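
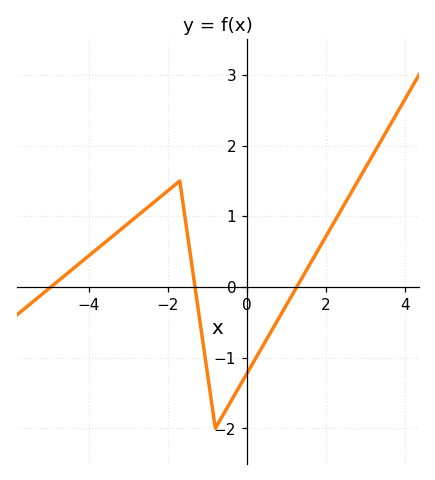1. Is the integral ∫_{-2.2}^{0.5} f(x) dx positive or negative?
negative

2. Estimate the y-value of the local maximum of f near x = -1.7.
1.5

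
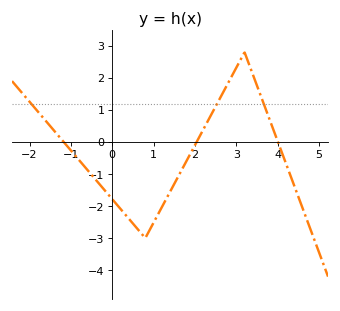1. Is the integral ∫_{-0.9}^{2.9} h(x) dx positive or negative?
negative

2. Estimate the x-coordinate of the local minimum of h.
0.801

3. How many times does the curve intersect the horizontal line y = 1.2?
3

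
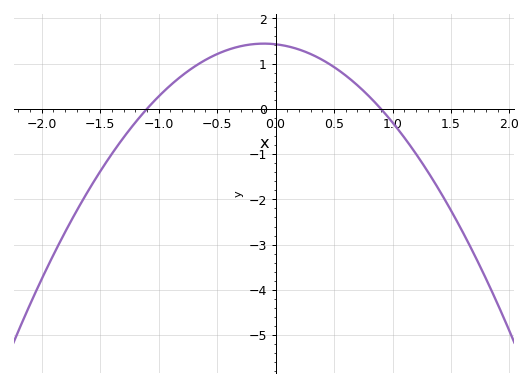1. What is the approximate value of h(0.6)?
0.7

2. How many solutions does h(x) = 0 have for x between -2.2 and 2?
2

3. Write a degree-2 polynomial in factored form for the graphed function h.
y = -1.44(x + 1.1)(x - 0.9)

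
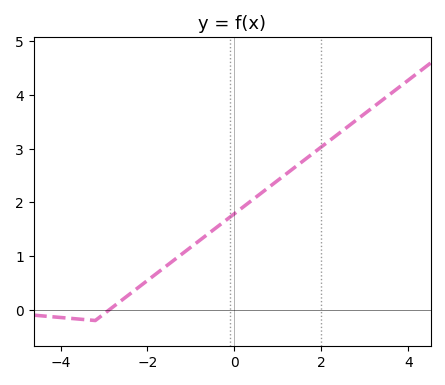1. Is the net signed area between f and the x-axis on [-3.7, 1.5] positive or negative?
positive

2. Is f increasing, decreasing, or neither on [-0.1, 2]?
increasing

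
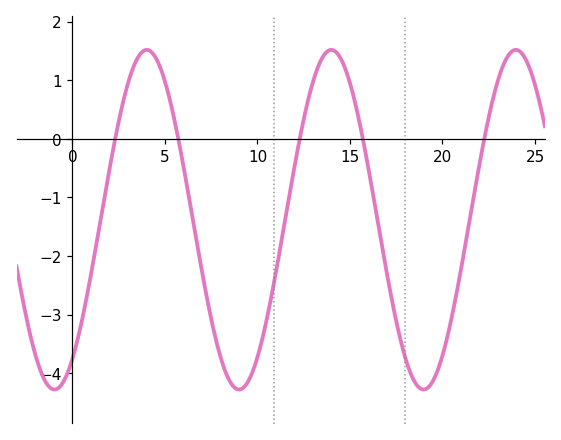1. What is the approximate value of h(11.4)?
-1.56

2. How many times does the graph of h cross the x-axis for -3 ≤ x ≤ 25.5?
5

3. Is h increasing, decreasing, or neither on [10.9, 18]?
neither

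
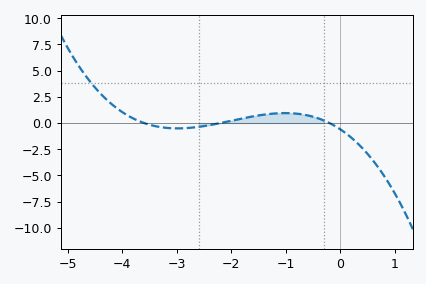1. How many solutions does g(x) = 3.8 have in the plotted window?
1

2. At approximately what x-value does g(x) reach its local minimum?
-3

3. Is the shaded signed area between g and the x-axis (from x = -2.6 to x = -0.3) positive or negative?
positive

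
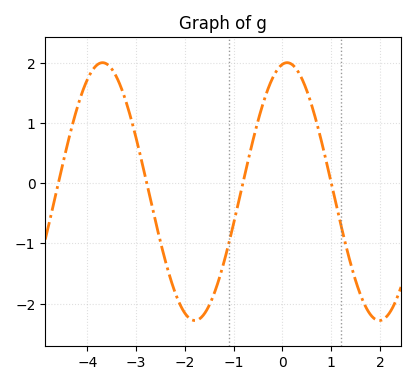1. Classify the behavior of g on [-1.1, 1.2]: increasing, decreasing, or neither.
neither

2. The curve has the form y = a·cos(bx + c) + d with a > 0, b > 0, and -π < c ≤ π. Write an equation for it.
y = 2.14cos(1.7x - 0.16) - 0.14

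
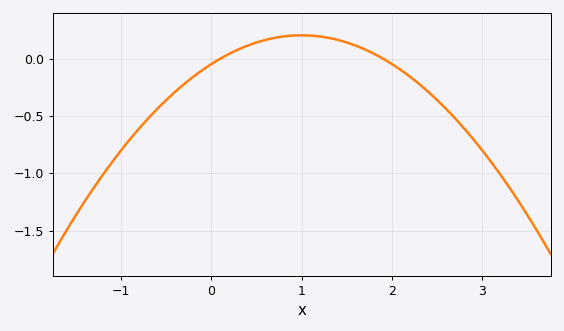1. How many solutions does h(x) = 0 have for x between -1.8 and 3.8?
2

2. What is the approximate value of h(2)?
-0.048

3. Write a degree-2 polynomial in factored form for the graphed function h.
y = -0.25(x - 0.1)(x - 1.9)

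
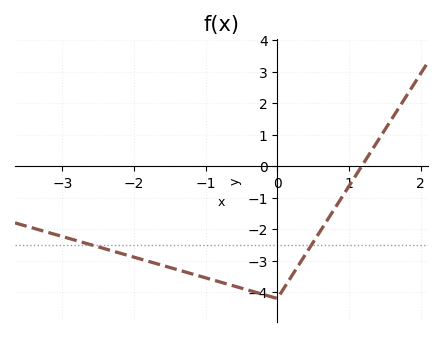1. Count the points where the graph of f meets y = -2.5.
2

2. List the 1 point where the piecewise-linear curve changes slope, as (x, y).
(0, -4.2)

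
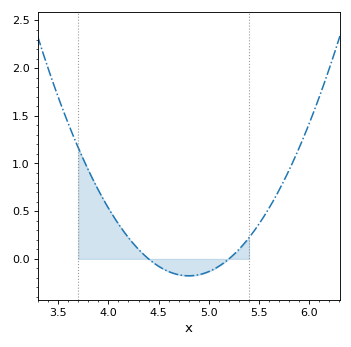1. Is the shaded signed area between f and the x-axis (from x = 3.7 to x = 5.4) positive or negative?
positive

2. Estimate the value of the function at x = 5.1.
-0.078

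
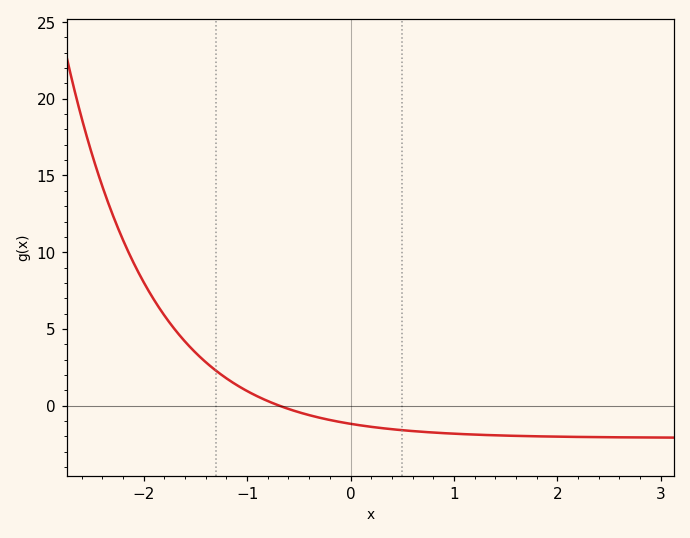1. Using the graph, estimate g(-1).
0.955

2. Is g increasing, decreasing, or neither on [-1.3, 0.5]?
decreasing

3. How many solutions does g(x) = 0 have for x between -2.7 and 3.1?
1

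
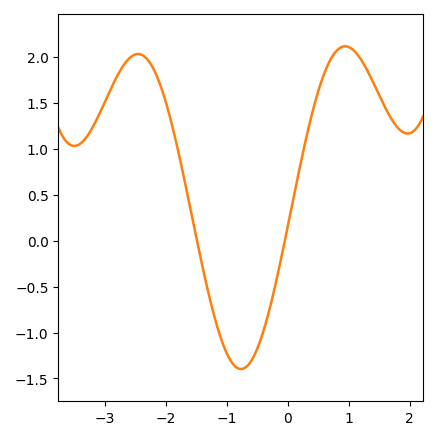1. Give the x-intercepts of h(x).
-1.48, -0.044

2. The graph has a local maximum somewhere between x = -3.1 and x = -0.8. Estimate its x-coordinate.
-2.45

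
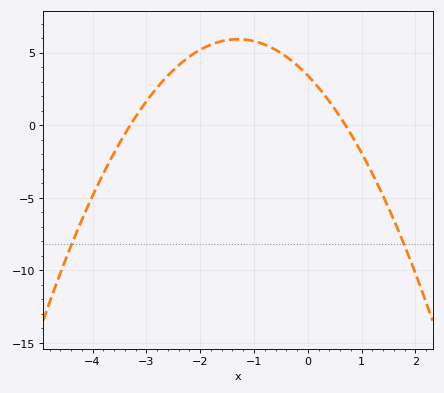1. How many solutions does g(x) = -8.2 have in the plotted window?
2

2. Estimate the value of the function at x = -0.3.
4.5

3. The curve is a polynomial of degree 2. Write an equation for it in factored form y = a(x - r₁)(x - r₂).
y = -1.48(x + 3.3)(x - 0.7)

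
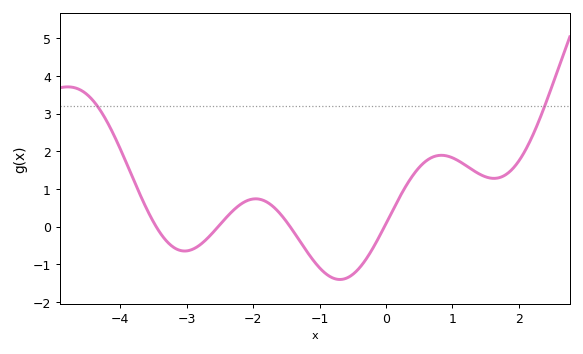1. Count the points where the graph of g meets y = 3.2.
2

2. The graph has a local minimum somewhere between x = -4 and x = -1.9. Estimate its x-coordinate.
-3.03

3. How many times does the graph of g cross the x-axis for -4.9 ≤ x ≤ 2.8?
4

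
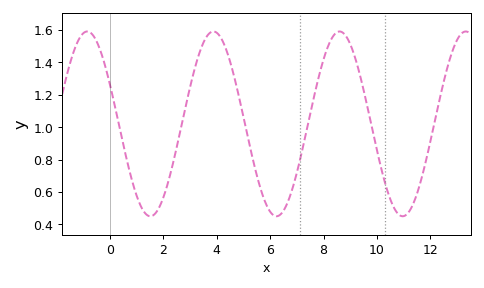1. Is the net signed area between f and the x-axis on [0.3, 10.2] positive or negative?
positive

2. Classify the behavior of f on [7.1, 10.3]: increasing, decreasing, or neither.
neither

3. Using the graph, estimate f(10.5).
0.554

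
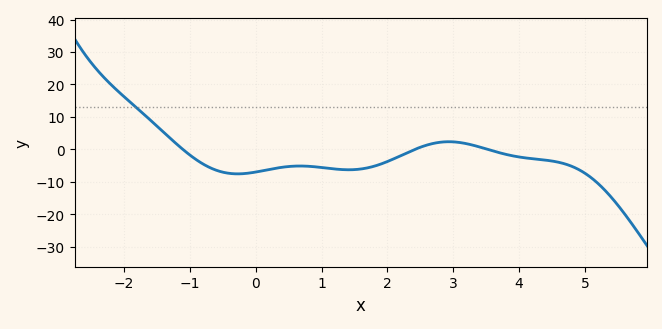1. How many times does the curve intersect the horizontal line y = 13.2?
1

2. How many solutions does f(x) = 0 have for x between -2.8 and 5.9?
3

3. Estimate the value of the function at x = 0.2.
-6.17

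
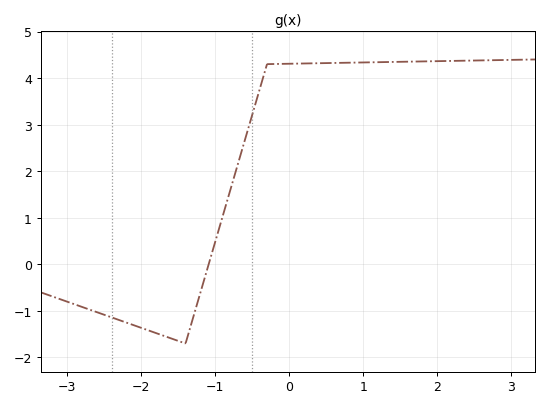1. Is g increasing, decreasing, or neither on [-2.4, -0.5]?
neither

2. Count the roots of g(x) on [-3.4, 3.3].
1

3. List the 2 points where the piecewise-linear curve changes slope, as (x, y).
(-1.4, -1.7); (-0.3, 4.3)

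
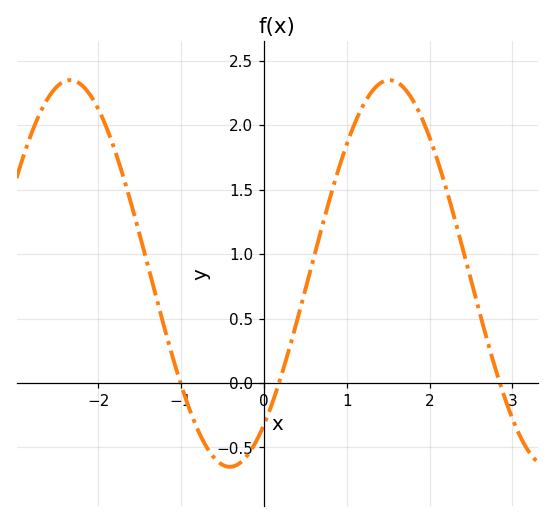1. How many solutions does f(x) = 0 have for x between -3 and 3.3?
3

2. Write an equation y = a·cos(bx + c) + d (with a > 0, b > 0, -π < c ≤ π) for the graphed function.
y = 1.5cos(1.6x - 2.5) + 0.85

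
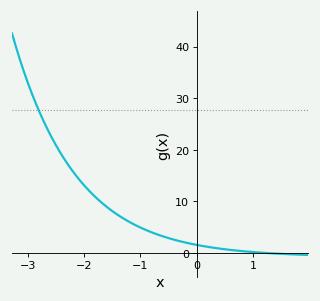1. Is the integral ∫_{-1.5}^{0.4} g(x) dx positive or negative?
positive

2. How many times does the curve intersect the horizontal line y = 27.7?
1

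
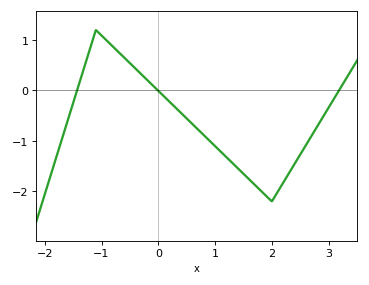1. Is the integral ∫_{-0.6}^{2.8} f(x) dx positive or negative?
negative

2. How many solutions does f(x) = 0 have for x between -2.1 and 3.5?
3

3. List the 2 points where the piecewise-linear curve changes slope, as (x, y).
(-1.1, 1.2); (2, -2.2)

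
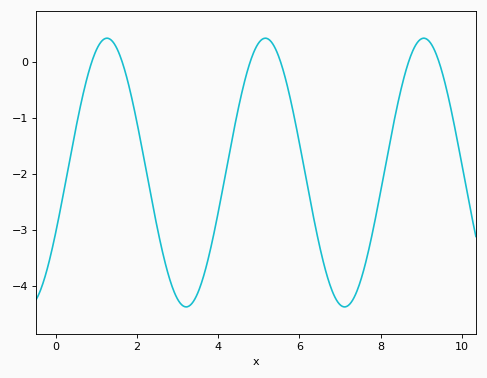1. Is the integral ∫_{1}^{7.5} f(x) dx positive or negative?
negative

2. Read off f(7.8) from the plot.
-3.06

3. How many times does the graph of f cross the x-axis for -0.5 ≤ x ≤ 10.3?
6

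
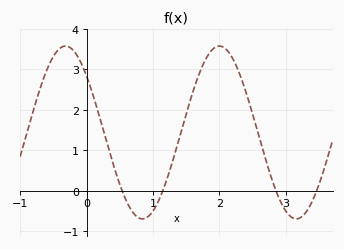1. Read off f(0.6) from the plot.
-0.255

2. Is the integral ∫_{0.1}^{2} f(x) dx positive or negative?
positive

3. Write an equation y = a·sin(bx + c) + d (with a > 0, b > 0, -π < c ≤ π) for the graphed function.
y = 2.14sin(2.71x + 2.43) + 1.44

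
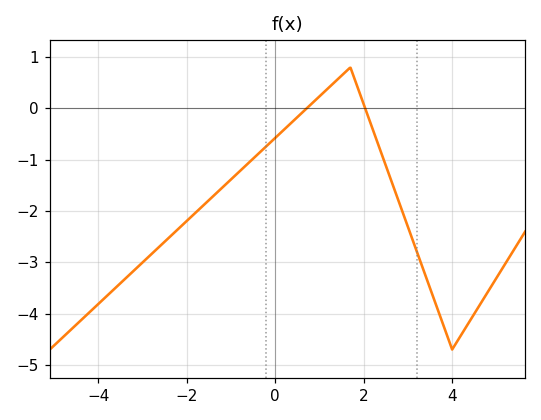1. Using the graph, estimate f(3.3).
-3.03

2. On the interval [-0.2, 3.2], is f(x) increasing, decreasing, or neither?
neither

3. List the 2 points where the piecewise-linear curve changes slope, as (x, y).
(1.7, 0.8); (4, -4.7)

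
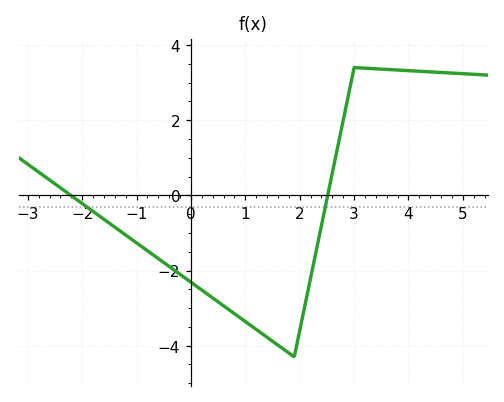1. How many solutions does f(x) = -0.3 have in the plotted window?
2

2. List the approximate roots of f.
-2.21, 2.51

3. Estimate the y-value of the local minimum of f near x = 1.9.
-4.3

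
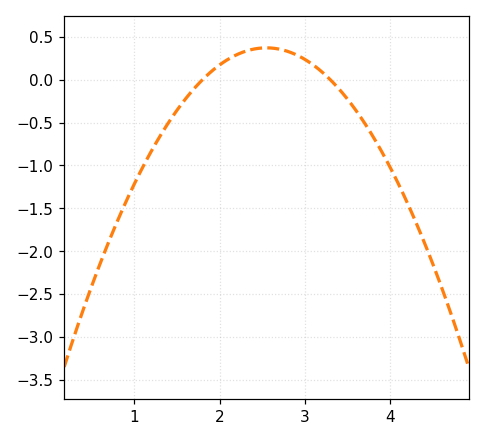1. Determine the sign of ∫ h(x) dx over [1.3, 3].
positive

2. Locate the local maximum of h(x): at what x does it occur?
2.5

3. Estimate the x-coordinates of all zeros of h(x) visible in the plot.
1.8, 3.3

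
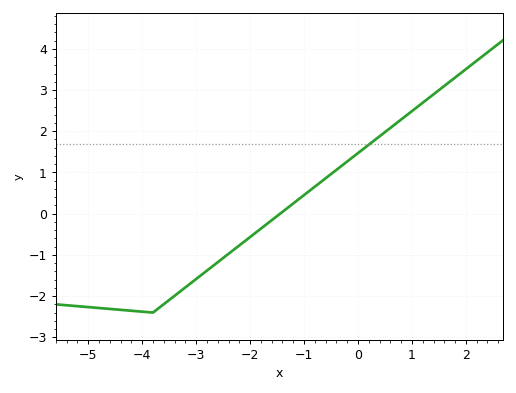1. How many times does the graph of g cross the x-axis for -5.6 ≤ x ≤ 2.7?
1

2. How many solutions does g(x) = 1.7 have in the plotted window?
1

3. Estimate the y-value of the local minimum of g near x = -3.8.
-2.4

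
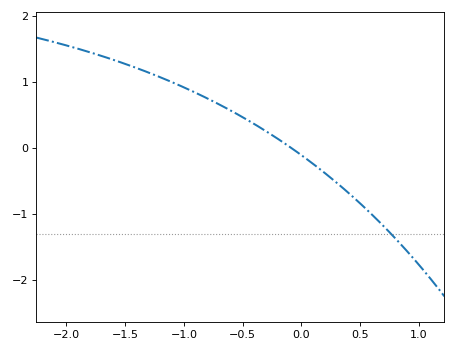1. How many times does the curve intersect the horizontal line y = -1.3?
1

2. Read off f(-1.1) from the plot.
1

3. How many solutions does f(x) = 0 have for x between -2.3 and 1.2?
1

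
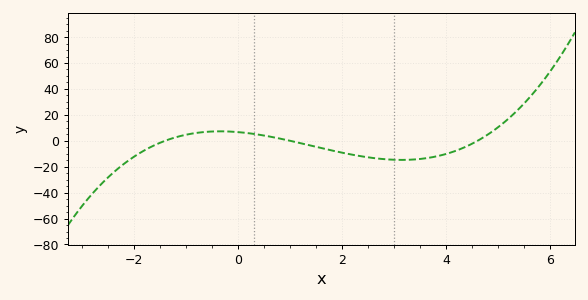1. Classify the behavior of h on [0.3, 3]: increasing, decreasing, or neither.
decreasing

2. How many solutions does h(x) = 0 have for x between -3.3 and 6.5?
3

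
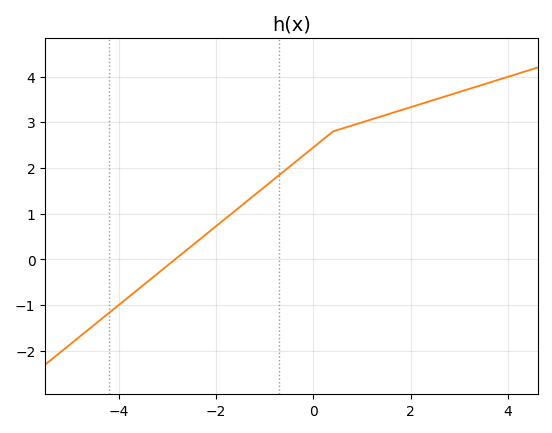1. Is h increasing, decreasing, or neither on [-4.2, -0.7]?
increasing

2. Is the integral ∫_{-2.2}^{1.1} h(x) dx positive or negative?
positive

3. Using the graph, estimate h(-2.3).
0.5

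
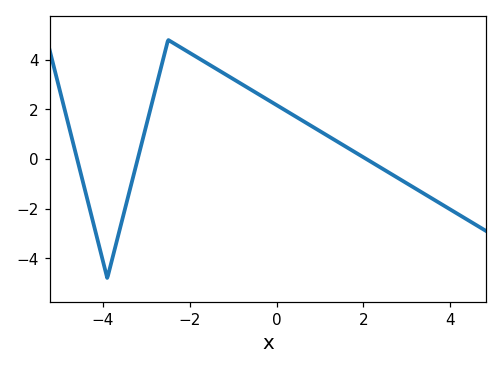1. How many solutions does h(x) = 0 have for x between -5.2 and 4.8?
3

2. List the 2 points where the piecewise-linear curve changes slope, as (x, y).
(-3.9, -4.8); (-2.5, 4.8)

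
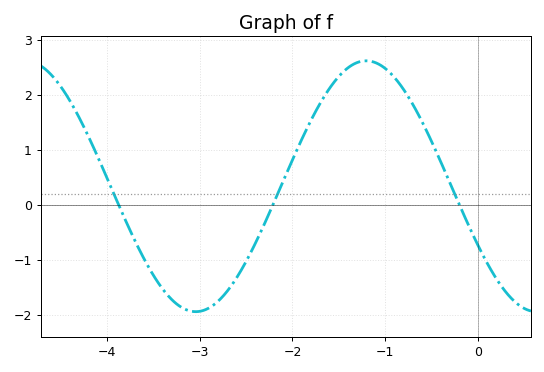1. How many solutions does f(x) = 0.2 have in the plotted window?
3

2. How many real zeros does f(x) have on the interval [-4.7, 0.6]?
3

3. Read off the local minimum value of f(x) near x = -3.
-1.9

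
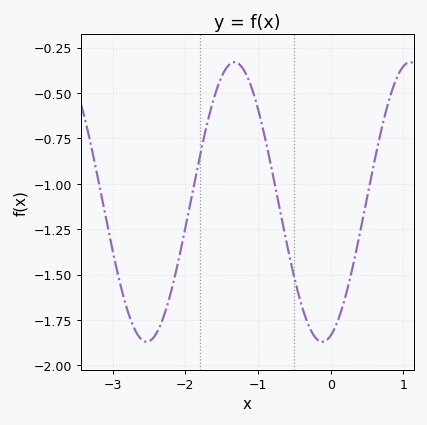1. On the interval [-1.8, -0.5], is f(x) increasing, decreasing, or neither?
neither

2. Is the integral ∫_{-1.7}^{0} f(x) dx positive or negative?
negative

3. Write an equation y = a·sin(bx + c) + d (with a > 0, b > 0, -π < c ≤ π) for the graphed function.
y = 0.77sin(2.6x - 1.27) - 1.1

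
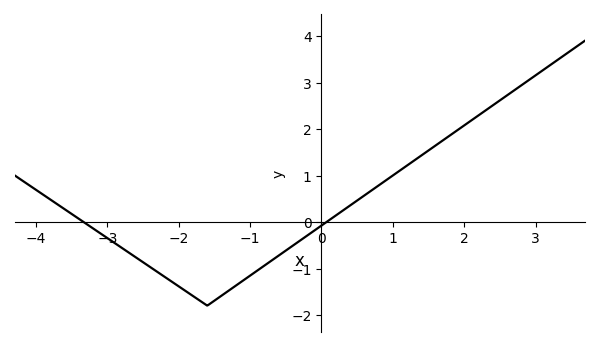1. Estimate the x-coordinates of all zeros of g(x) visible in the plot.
-3.4, 0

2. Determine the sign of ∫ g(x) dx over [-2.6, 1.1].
negative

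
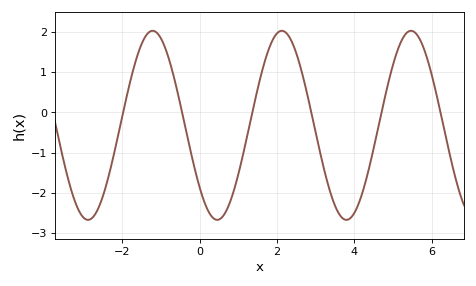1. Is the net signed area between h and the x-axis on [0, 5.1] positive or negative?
negative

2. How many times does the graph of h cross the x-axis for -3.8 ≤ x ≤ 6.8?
6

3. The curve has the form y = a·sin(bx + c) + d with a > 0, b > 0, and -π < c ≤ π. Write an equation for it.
y = 2.35sin(1.9x - 2.4) - 0.32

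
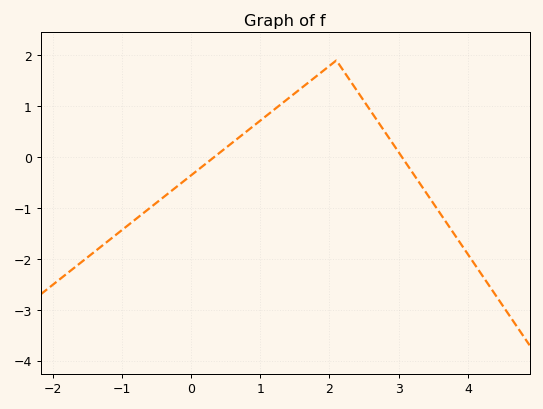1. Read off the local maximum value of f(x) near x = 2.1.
1.9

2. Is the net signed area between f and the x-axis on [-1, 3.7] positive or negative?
positive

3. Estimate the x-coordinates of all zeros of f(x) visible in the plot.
0.3, 3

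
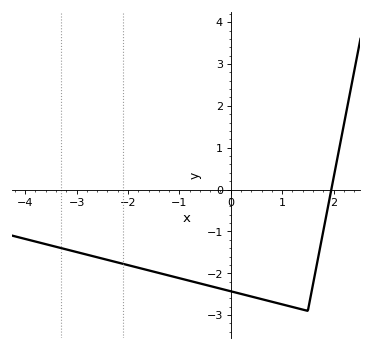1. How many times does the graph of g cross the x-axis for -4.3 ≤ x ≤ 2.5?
1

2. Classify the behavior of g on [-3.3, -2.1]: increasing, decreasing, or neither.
decreasing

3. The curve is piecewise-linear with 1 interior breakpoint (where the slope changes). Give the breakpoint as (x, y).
(1.5, -2.9)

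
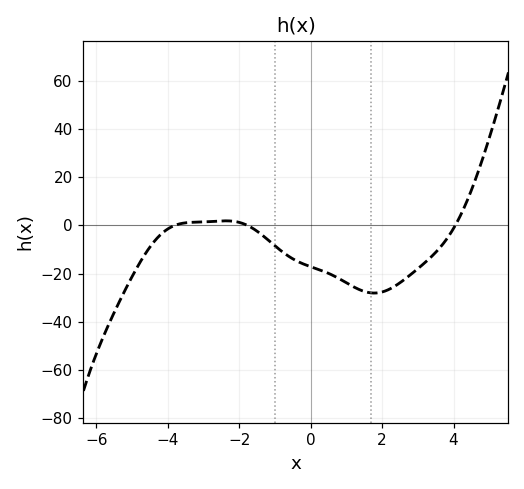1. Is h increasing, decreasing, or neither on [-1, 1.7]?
decreasing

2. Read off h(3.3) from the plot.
-14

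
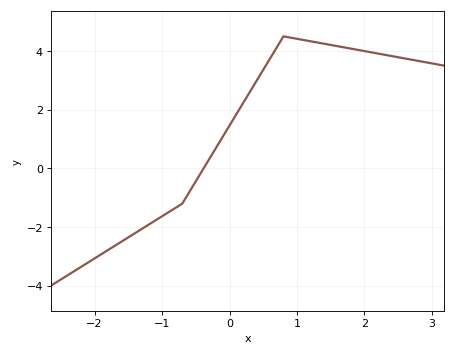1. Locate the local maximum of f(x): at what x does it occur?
0.8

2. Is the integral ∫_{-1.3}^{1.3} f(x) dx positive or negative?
positive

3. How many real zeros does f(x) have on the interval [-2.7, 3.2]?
1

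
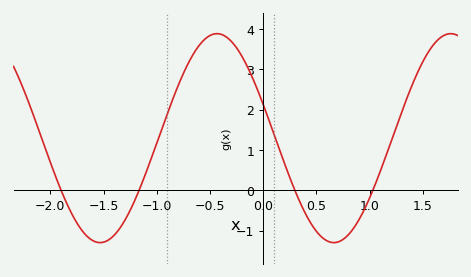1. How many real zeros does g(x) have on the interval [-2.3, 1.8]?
4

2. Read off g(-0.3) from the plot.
3.69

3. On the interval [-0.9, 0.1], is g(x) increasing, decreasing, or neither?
neither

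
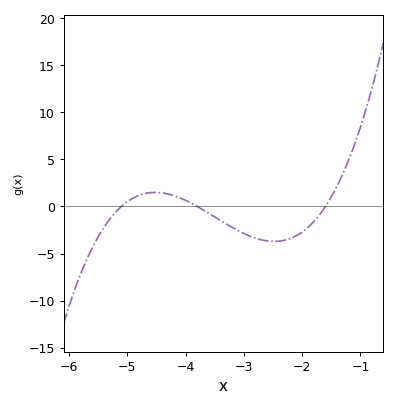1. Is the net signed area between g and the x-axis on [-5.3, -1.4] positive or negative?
negative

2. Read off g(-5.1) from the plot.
0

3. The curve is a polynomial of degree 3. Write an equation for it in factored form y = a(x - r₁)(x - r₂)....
y = 1.22(x + 5.1)(x + 3.8)(x + 1.6)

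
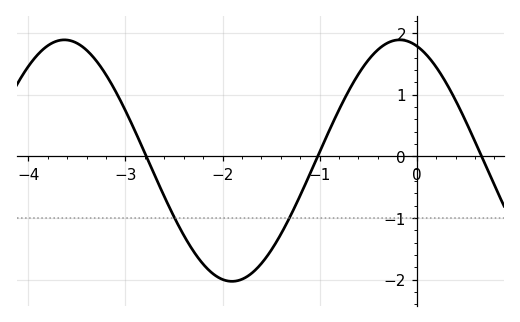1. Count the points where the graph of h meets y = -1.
2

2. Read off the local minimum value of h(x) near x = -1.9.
-2.03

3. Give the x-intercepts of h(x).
-2.79, -1.02, 0.667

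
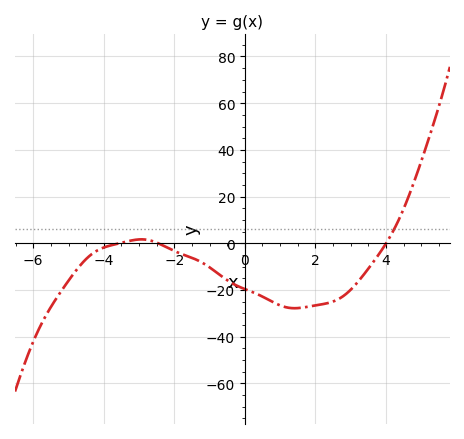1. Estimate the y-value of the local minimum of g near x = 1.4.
-28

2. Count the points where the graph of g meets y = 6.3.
1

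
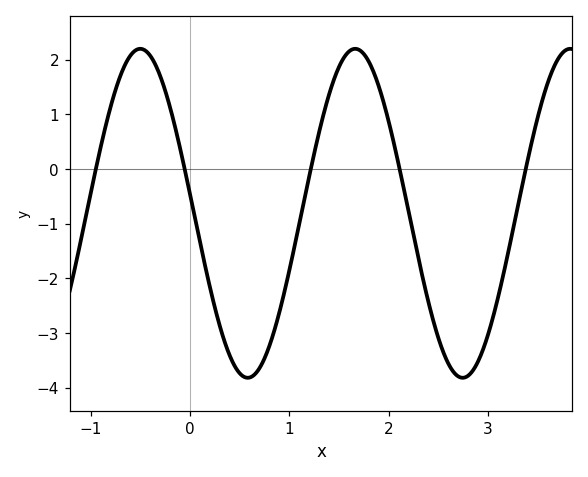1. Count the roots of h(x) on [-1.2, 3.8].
5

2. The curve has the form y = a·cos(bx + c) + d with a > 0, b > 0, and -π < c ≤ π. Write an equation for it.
y = 3.01cos(2.9x + 1.5) - 0.81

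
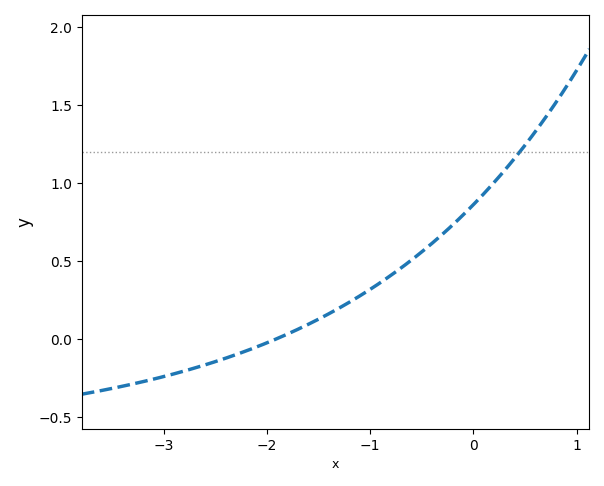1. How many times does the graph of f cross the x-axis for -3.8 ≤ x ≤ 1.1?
1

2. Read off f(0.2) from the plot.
1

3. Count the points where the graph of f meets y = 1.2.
1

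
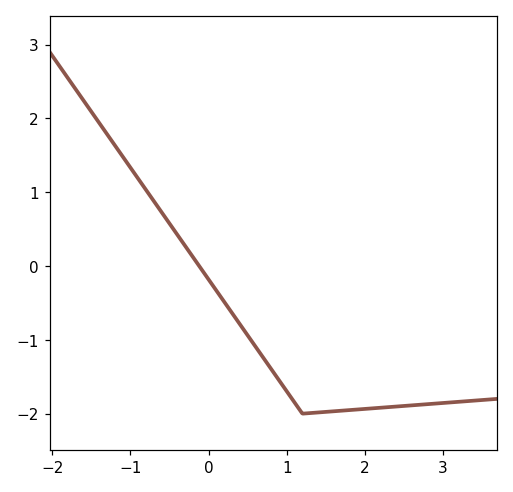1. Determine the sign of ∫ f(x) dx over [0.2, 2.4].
negative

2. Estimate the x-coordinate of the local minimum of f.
1.2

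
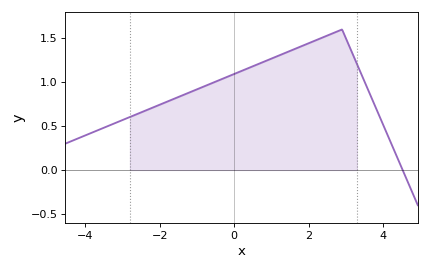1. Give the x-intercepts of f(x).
4.53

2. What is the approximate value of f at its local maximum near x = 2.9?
1.6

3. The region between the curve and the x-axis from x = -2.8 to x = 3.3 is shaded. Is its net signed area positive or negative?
positive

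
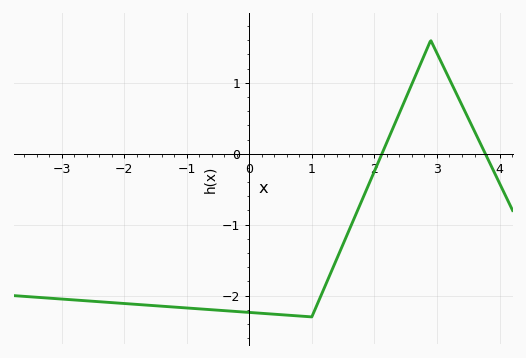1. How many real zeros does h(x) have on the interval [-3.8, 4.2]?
2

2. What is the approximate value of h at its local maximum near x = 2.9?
1.6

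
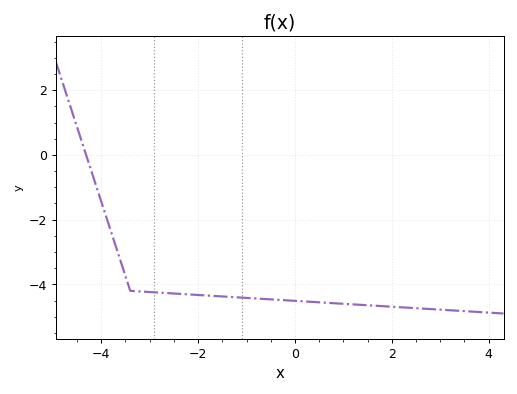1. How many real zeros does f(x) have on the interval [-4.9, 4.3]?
1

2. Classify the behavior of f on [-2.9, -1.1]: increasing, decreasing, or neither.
decreasing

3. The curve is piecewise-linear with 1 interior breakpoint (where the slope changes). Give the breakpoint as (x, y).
(-3.4, -4.2)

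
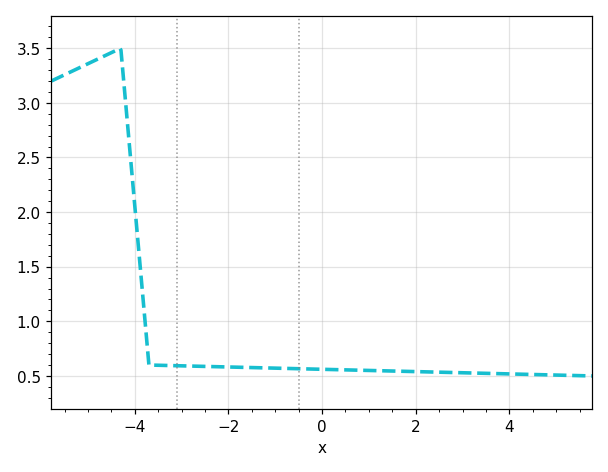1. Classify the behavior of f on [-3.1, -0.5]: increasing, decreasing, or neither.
decreasing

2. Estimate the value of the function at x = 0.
0.55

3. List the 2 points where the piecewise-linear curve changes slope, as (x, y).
(-4.3, 3.5); (-3.7, 0.6)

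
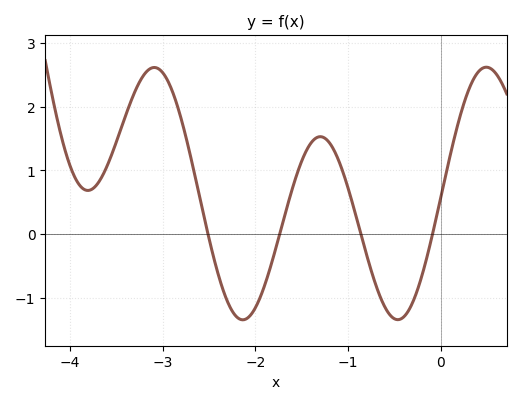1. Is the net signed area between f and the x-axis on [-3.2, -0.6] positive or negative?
positive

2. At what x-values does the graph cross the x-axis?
-2.5, -1.7, -0.9, -0.1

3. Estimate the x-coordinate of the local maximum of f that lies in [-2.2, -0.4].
-1.3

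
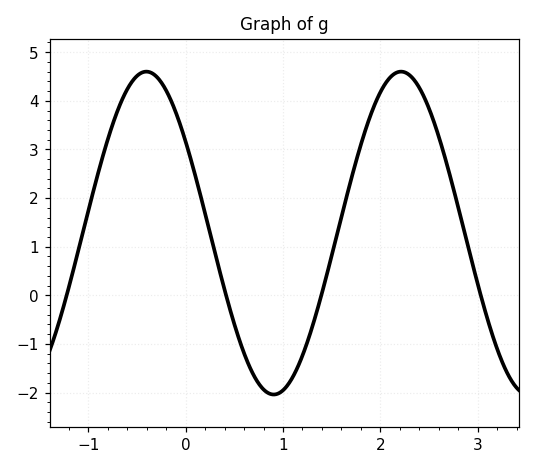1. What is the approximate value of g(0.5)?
-0.597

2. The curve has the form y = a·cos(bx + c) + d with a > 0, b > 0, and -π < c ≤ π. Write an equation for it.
y = 3.32cos(2.4x + 0.972) + 1.28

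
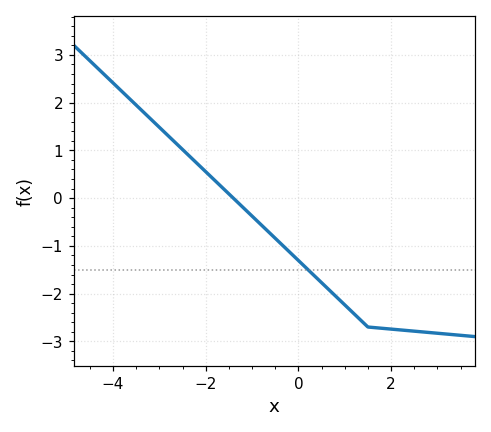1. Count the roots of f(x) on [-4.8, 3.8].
1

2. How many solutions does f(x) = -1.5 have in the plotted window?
1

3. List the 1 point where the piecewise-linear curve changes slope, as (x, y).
(1.5, -2.7)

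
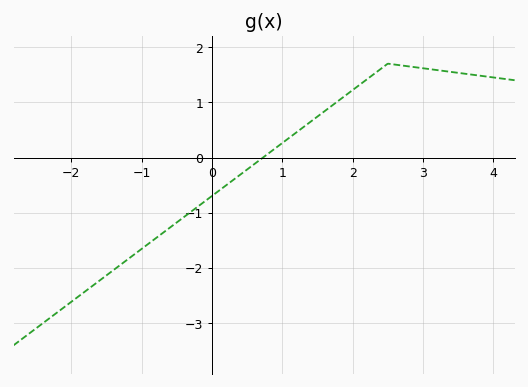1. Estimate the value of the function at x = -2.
-2.61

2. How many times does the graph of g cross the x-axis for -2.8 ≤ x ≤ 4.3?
1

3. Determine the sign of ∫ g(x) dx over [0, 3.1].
positive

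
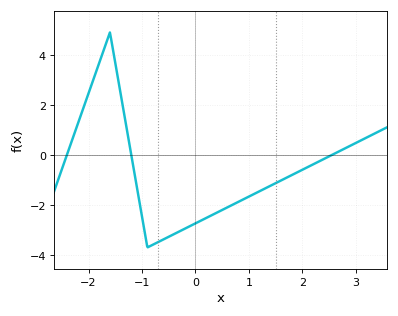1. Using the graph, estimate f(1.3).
-1.34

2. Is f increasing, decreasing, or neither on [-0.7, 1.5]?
increasing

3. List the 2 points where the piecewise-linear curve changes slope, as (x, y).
(-1.6, 4.9); (-0.9, -3.7)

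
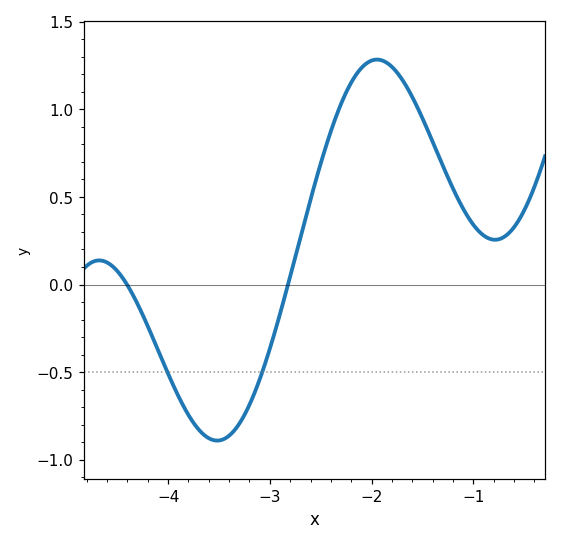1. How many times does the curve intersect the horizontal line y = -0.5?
2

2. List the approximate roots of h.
-4.4, -2.82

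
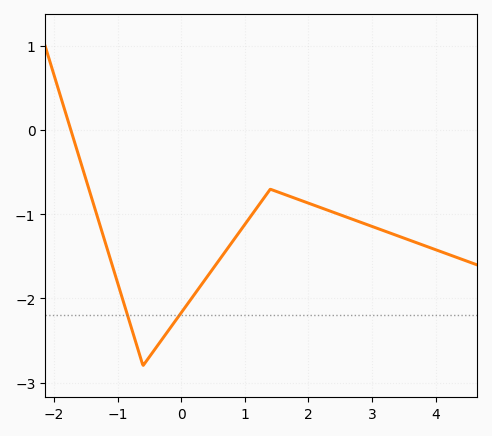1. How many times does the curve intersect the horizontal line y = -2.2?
2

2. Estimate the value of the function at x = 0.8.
-1.3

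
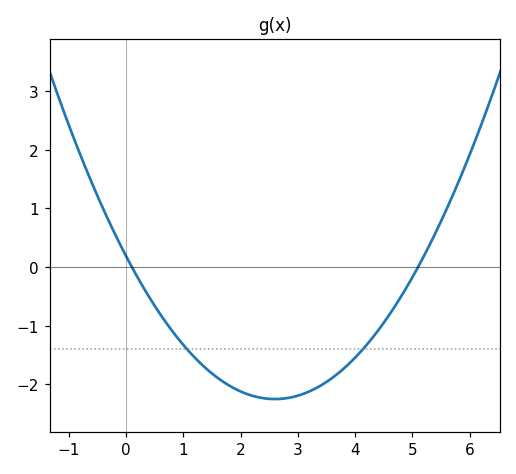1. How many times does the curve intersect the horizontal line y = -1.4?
2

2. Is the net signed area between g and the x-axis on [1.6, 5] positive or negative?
negative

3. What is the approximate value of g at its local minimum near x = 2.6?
-2.2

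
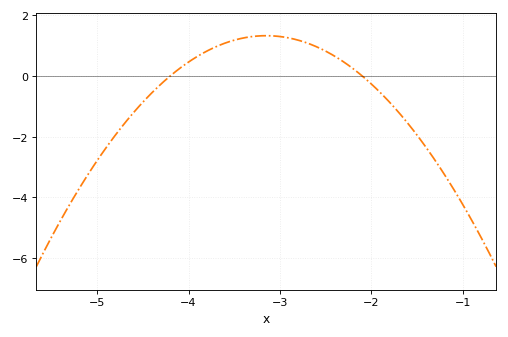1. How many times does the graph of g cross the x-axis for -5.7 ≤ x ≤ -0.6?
2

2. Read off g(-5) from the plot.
-2.78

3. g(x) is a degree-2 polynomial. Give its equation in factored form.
y = -1.2(x + 4.2)(x + 2.1)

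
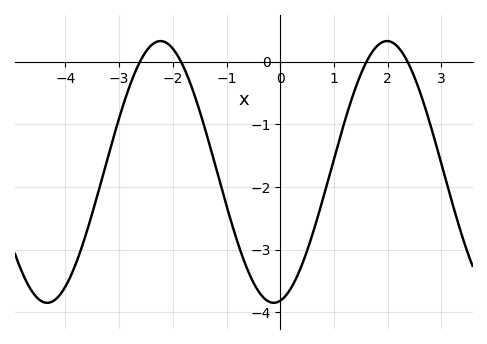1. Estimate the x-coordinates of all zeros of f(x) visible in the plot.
-2.6, -1.8, 1.6, 2.4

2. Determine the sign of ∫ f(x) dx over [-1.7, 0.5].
negative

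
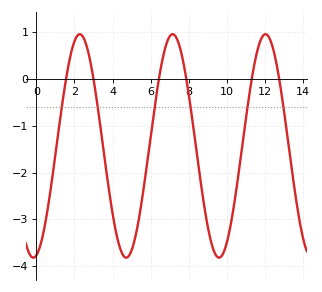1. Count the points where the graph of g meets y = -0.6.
6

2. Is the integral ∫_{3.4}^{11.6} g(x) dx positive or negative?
negative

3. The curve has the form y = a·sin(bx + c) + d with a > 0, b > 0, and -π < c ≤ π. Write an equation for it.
y = 2.39sin(1.29x - 1.37) - 1.43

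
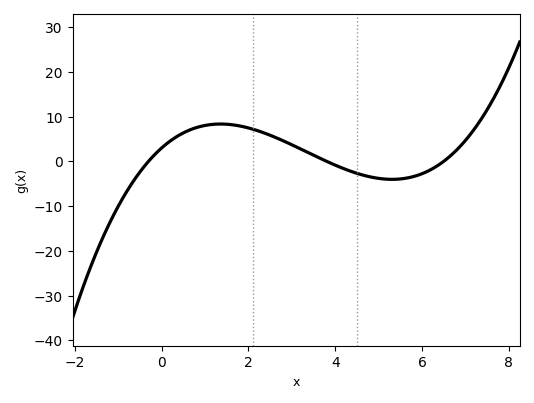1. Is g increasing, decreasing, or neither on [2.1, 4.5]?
decreasing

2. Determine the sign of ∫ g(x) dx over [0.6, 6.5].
positive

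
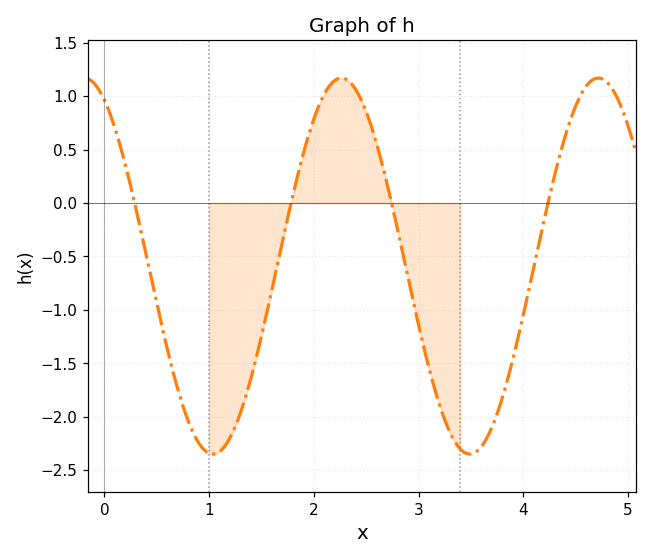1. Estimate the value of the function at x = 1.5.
-1.25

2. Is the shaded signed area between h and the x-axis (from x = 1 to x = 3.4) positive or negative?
negative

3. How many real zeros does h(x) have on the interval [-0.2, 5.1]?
4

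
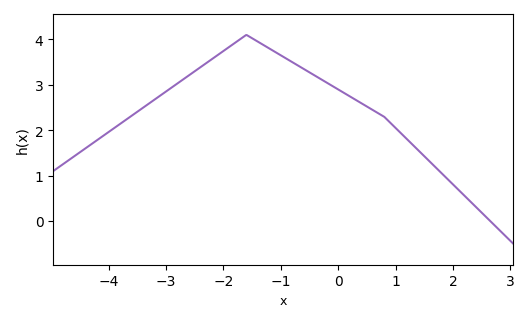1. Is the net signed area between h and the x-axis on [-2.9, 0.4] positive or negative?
positive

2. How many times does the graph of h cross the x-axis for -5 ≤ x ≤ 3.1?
1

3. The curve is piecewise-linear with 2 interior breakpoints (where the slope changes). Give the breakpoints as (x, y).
(-1.6, 4.1); (0.8, 2.3)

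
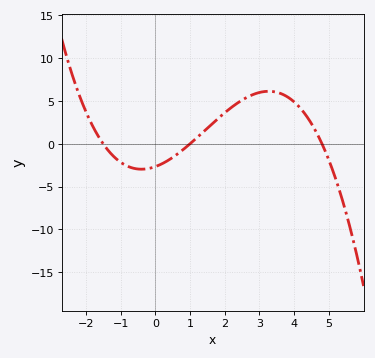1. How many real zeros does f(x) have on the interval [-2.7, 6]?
3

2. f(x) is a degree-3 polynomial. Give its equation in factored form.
y = -0.37(x + 1.5)(x - 1)(x - 4.8)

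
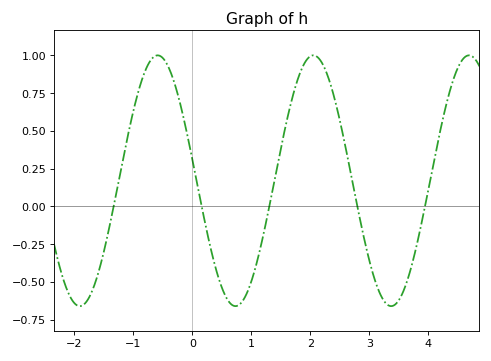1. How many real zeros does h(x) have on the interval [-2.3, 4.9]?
5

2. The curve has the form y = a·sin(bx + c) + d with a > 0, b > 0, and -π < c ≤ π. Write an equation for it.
y = 0.83sin(2.38x + 2.97) + 0.17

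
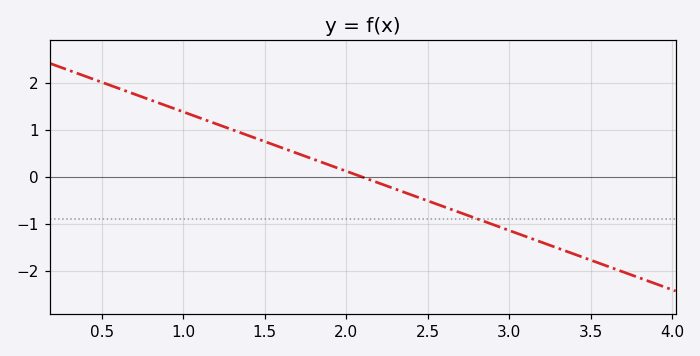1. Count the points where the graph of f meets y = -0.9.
1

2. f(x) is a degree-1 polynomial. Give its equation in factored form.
y = -1.26(x - 2.1)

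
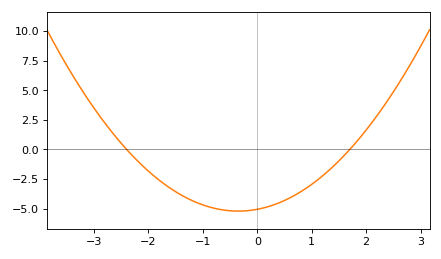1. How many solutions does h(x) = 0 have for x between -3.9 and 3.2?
2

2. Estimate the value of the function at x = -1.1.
-4.51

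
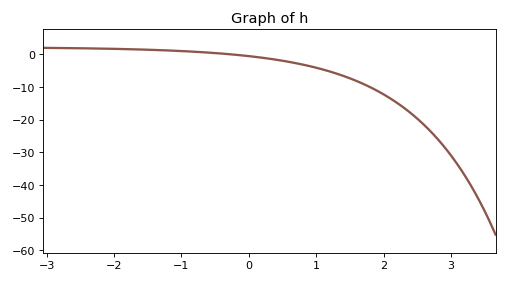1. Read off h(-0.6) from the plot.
1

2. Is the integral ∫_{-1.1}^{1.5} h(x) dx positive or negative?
negative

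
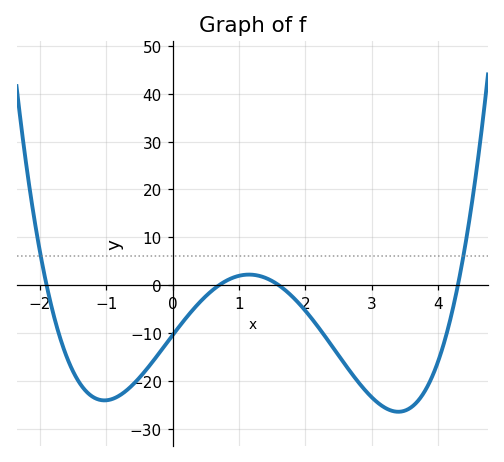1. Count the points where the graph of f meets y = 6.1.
2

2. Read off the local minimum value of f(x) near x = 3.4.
-26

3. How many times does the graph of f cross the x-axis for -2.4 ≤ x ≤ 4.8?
4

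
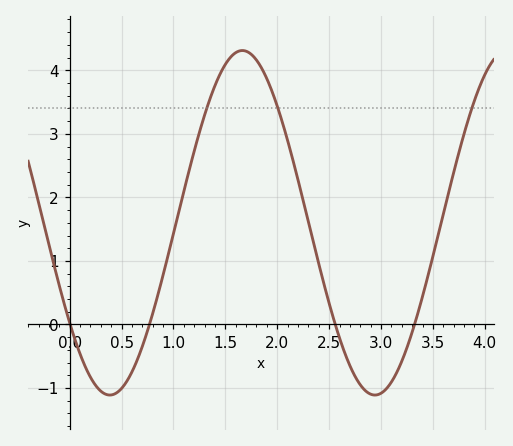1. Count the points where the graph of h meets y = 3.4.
3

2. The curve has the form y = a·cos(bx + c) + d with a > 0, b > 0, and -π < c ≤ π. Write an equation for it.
y = 2.71cos(2.5x + 2.2) + 1.6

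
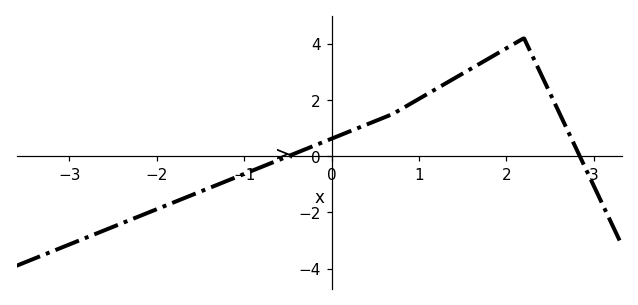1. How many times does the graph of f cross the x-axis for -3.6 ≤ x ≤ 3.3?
2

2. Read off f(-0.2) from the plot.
0.37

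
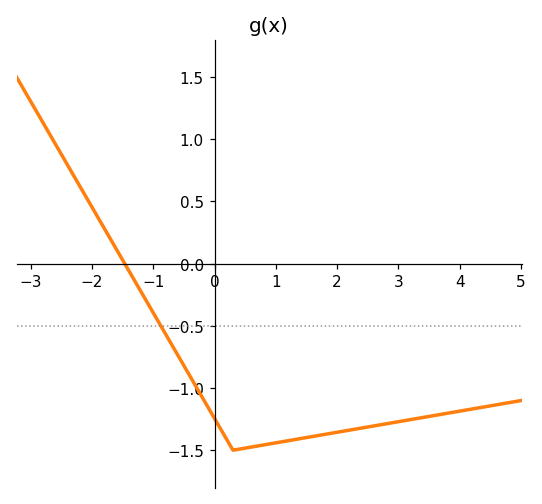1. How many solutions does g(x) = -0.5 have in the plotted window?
1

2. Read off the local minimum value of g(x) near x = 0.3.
-1.5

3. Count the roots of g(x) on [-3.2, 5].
1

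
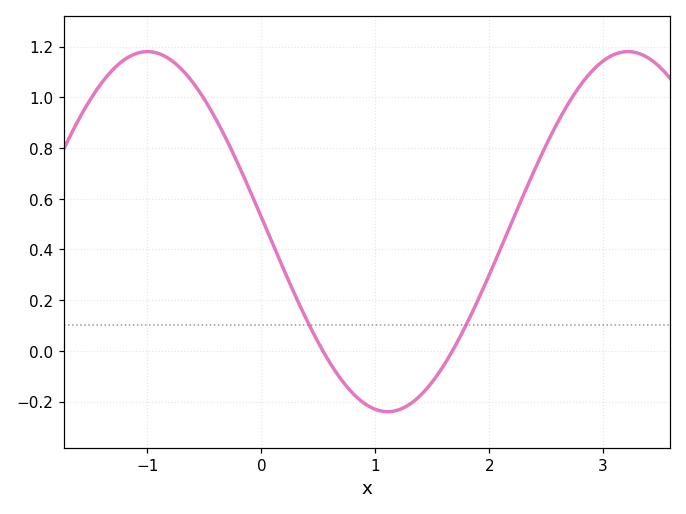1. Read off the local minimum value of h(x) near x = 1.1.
-0.24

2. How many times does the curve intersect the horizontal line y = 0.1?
2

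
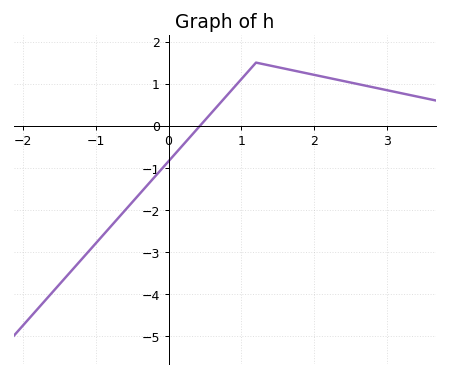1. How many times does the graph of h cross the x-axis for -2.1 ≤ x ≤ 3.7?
1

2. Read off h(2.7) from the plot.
0.953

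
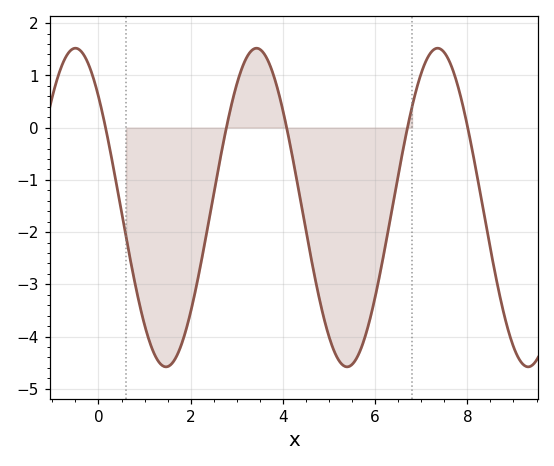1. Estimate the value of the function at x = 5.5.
-4.5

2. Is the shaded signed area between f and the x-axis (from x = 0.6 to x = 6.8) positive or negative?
negative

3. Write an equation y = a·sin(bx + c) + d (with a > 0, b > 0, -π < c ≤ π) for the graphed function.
y = 3.05sin(1.6x + 2.4) - 1.53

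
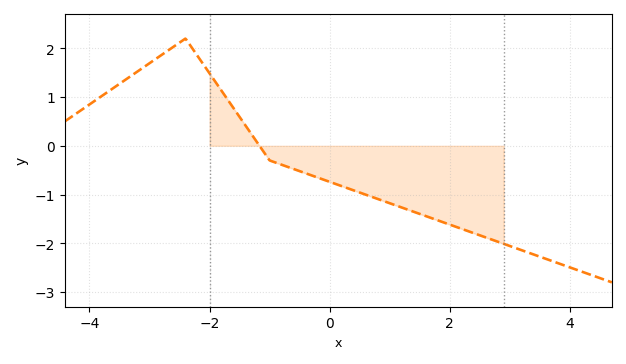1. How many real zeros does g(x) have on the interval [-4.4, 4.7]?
1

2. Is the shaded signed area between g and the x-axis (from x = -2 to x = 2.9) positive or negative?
negative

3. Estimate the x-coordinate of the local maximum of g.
-2.4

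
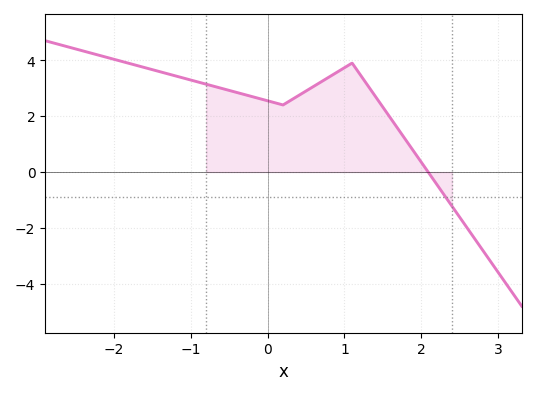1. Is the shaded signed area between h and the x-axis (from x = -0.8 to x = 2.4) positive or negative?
positive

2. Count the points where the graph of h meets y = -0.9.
1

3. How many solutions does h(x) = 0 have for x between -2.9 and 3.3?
1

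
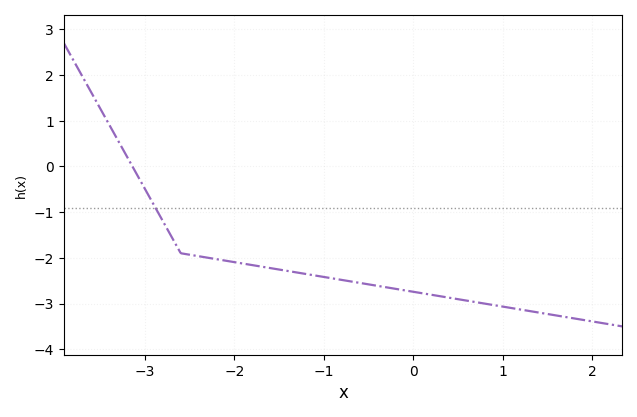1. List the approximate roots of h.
-3.14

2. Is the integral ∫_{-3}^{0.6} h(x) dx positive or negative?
negative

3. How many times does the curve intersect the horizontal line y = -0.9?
1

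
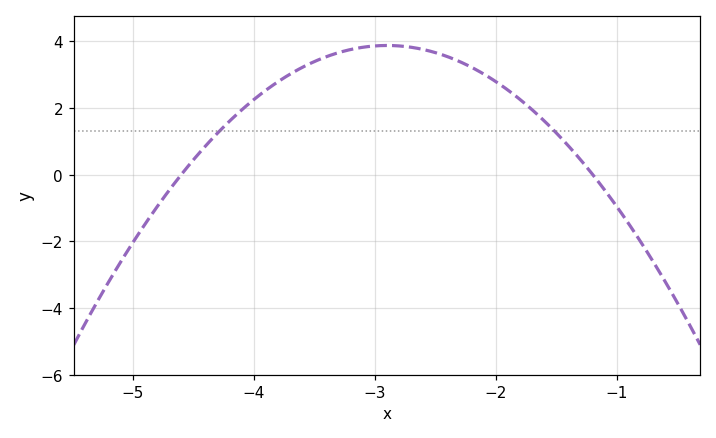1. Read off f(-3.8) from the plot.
2.79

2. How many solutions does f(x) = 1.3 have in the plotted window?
2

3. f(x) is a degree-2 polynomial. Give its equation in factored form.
y = -1.34(x + 4.6)(x + 1.2)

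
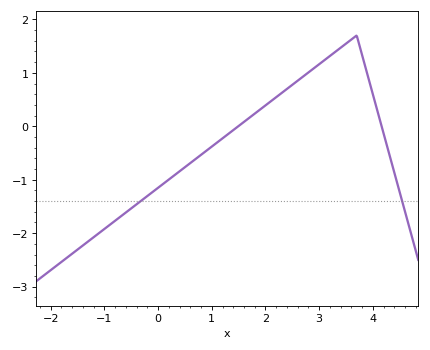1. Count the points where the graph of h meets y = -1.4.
2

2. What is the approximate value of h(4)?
0.6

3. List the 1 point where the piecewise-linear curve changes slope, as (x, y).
(3.7, 1.7)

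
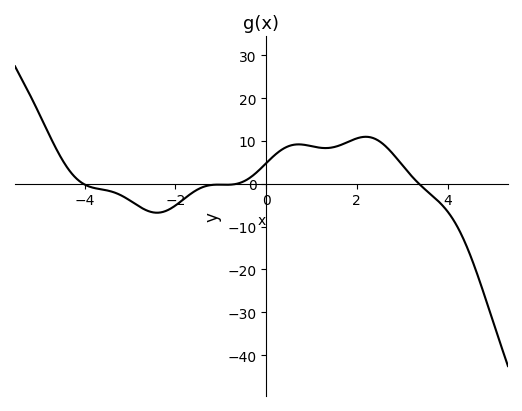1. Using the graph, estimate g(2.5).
9.91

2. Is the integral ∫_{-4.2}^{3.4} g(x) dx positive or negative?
positive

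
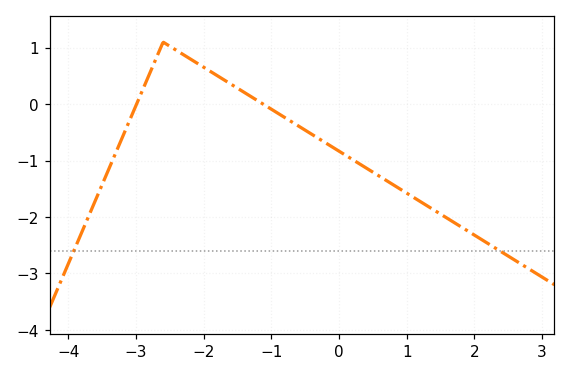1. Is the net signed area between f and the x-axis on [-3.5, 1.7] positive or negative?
negative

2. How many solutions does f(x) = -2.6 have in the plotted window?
2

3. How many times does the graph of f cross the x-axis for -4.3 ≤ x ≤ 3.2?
2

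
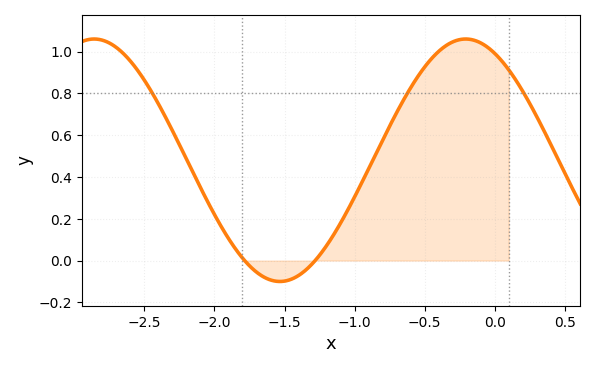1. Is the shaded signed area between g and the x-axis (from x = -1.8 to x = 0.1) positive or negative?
positive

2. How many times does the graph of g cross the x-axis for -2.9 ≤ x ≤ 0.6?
2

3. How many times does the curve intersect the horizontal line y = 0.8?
3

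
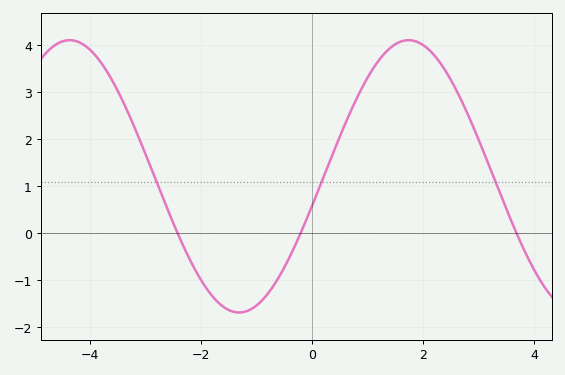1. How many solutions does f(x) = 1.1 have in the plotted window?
3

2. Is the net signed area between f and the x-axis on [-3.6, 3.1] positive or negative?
positive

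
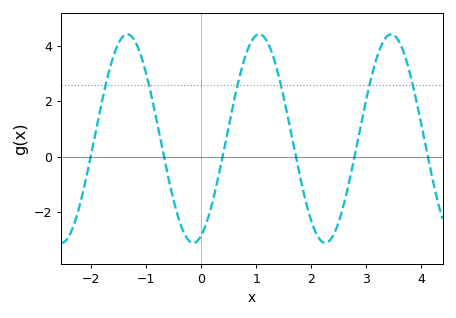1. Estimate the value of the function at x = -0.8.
1.2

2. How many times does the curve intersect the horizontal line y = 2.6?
6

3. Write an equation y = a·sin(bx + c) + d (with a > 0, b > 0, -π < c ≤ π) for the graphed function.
y = 3.76sin(2.6x - 1.2) + 0.66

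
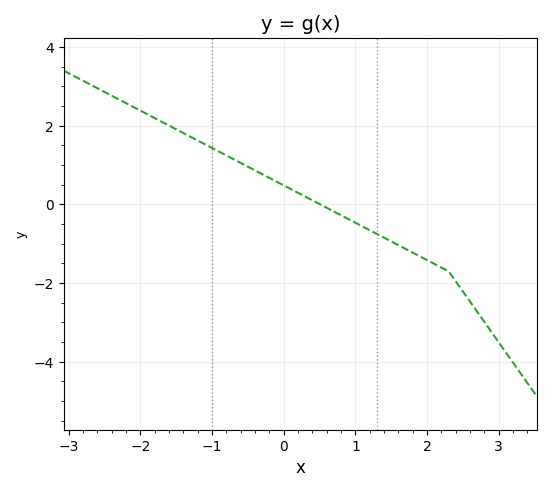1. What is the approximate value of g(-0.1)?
0.579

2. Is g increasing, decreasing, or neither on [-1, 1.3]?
decreasing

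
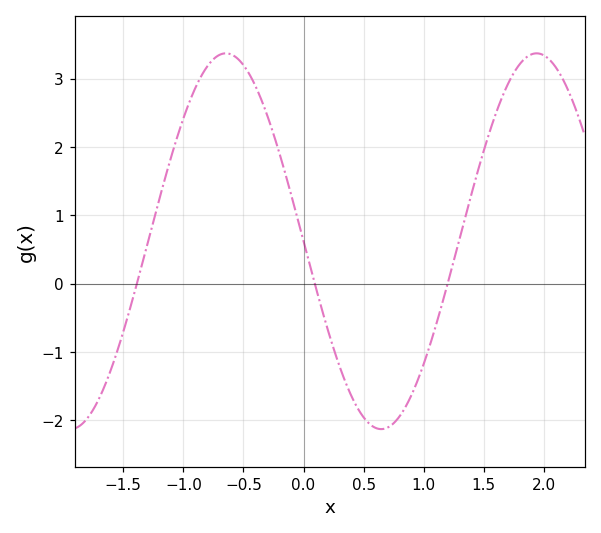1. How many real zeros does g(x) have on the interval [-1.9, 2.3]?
3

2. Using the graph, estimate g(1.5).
1.95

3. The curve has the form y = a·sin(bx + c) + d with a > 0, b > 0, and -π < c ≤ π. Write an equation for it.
y = 2.75sin(2.43x - 3.14) + 0.62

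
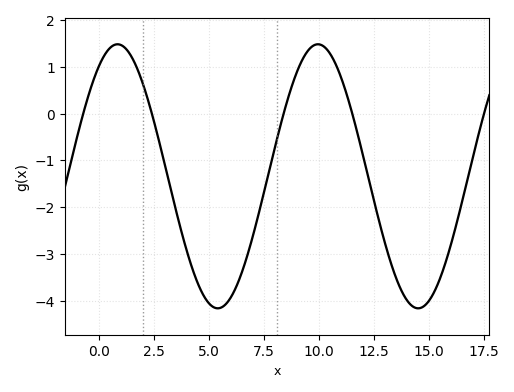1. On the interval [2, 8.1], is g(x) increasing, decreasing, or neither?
neither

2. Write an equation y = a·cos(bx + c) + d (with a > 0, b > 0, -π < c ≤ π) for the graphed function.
y = 2.82cos(0.69x - 0.592) - 1.34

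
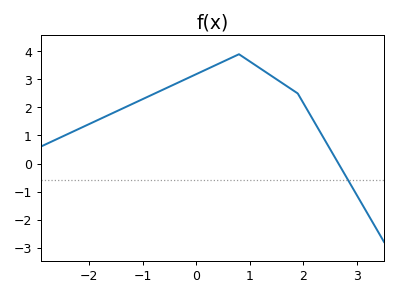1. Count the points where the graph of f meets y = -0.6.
1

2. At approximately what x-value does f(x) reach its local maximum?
0.8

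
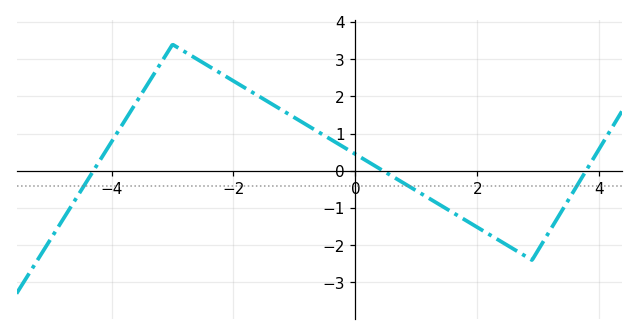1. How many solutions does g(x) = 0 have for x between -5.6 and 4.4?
3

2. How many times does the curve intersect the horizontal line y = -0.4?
3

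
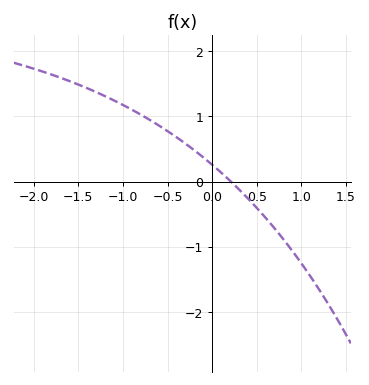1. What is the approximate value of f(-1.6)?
1.5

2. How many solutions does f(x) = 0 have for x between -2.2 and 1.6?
1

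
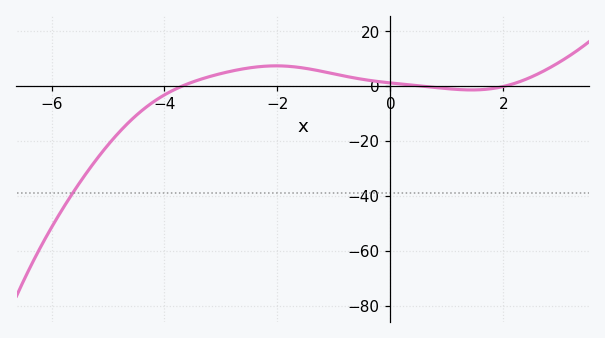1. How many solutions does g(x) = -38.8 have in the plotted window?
1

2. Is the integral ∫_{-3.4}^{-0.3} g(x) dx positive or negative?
positive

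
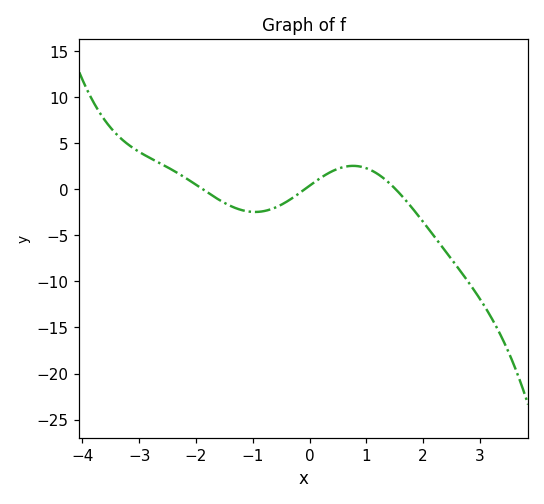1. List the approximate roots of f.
-1.88, -0.085, 1.51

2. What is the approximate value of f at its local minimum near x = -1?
-2.47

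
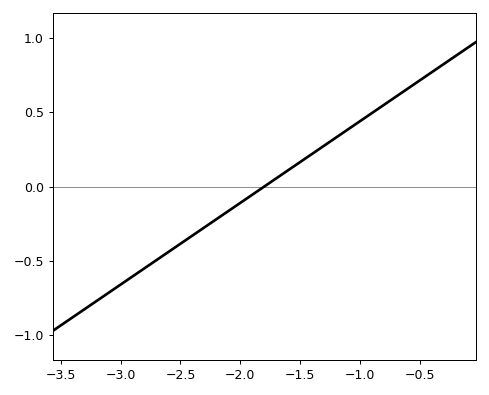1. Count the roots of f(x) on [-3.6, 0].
1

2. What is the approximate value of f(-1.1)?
0.385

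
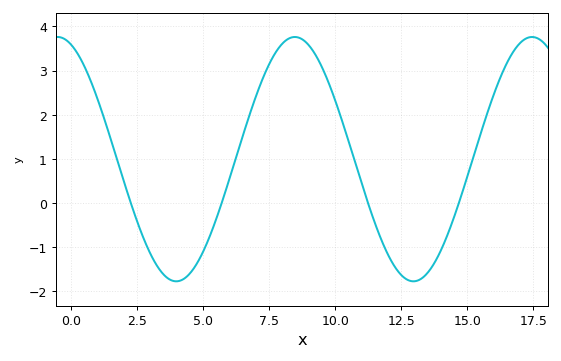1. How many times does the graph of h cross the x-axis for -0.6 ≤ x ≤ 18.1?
4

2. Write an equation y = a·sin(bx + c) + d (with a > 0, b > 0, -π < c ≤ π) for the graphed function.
y = 2.77sin(0.7x + 1.92) + 0.99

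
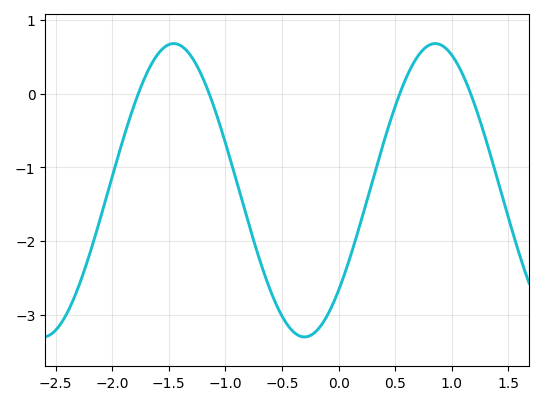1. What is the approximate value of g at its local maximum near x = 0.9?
0.68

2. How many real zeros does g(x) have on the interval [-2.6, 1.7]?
4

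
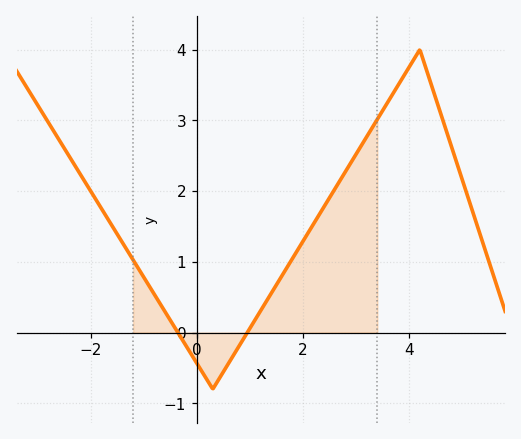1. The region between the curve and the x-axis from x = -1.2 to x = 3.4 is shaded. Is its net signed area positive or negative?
positive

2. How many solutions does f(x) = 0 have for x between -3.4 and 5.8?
2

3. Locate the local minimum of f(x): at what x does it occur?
0.298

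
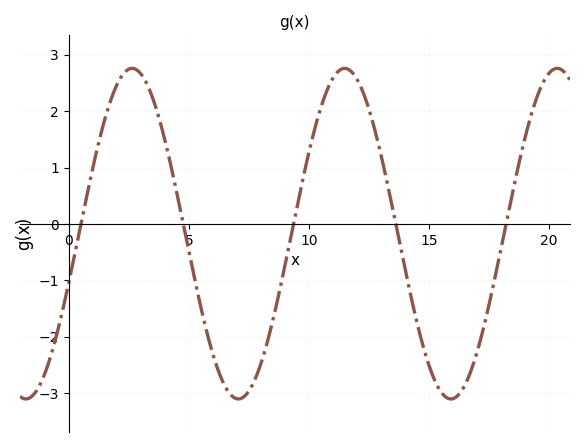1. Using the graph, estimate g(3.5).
2.23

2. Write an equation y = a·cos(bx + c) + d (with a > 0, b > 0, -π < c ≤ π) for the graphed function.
y = 2.93cos(0.71x - 1.87) - 0.17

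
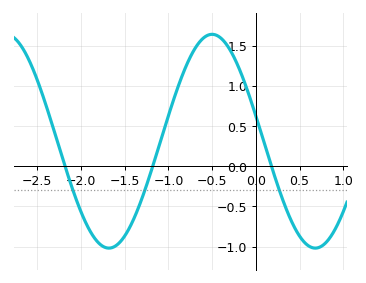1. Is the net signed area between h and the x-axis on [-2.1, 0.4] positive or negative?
positive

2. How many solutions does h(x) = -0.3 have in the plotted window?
3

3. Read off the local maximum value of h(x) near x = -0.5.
1.65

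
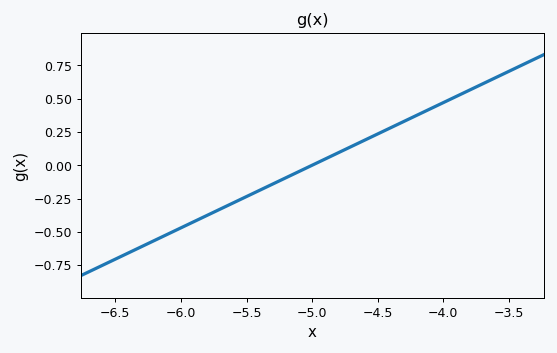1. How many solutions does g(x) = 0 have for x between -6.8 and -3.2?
1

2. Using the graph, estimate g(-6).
-0.48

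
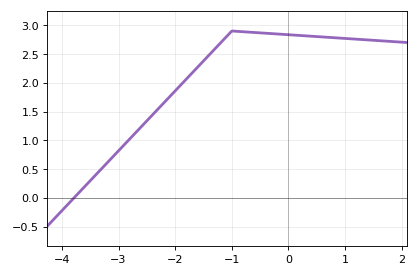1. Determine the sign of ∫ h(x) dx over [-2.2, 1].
positive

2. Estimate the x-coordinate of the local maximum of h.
-0.997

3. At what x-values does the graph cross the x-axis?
-3.79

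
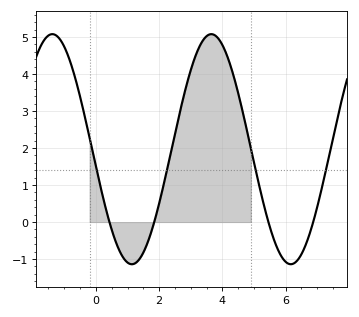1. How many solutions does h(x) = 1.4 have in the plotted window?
4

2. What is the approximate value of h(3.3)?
4.79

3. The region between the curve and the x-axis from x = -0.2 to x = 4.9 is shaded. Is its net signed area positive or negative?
positive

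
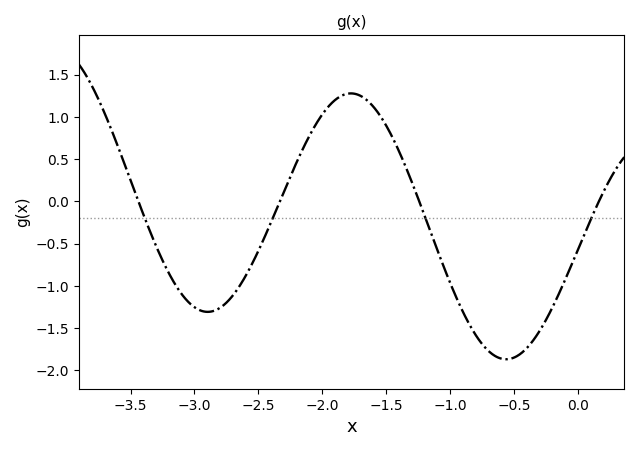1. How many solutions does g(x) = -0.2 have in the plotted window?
4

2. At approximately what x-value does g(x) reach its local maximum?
-1.77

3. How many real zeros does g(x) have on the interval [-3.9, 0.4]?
4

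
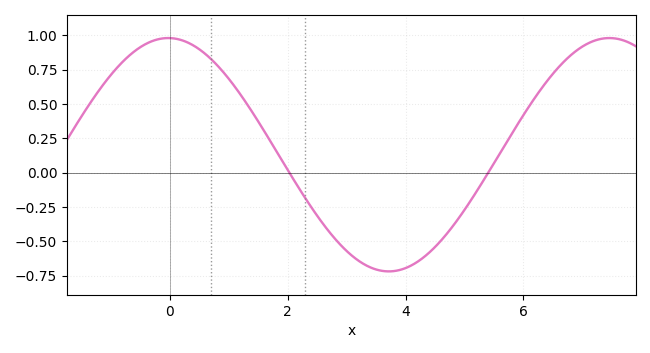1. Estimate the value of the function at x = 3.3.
-0.669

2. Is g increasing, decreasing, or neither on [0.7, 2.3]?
decreasing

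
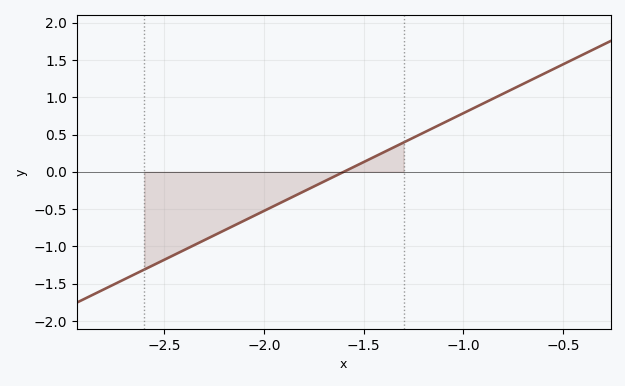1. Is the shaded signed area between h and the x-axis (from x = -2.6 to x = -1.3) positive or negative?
negative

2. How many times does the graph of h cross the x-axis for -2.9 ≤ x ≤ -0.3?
1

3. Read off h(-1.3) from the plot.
0.4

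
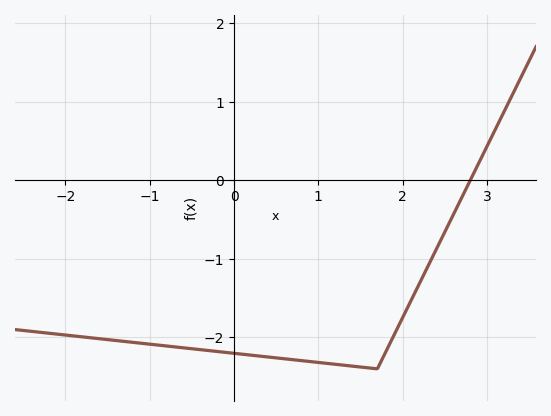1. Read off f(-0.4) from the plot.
-2.16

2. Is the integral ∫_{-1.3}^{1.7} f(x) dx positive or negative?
negative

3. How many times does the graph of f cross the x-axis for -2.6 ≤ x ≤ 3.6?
1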